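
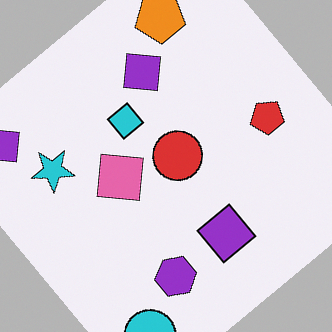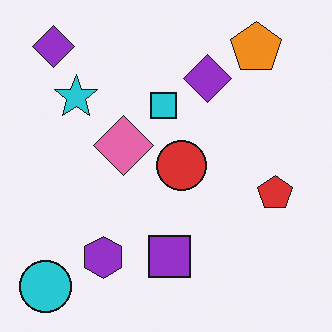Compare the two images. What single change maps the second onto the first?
The transformation is: rotated counter-clockwise by a large amount — several tens of degrees.

Every shape is tilted by the same angle and the image corners show triangular fill wedges — a whole-image rotation by a non-right angle.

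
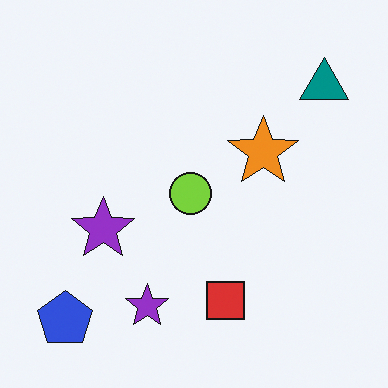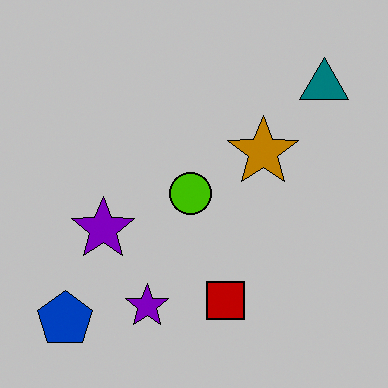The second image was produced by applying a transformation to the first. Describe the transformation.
It was aggressively posterized.

Each flat color has snapped to a coarser quantized level — most visibly, the near-white background has dropped to a flat grey.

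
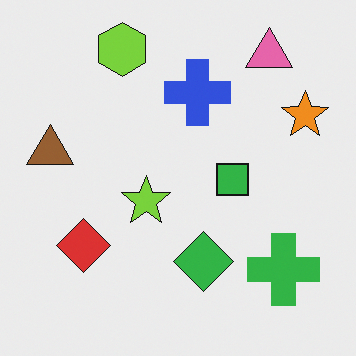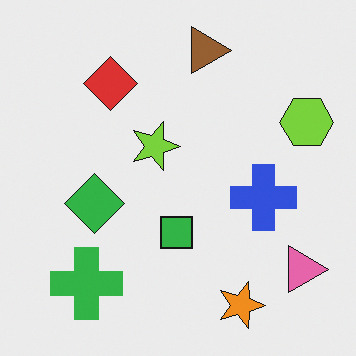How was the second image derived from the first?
It was rotated 90° clockwise.

The pink triangle sits in the top-right of the first image and the bottom-right of the second — consistent with a whole-image 90° clockwise rotation.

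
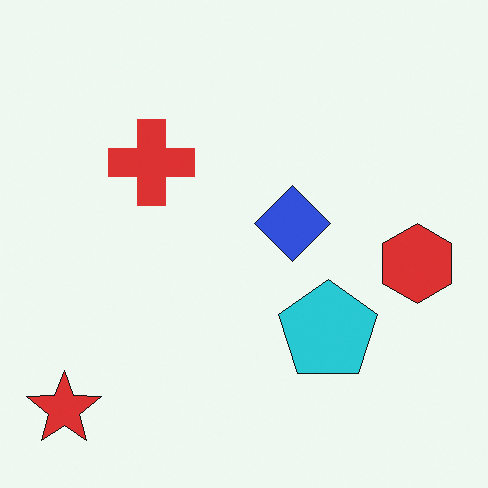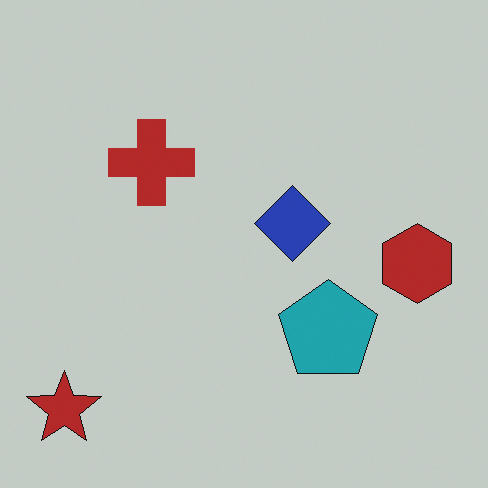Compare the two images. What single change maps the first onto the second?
The transformation is: darkened a little.

Every pixel — background and shapes alike — is uniformly darkened.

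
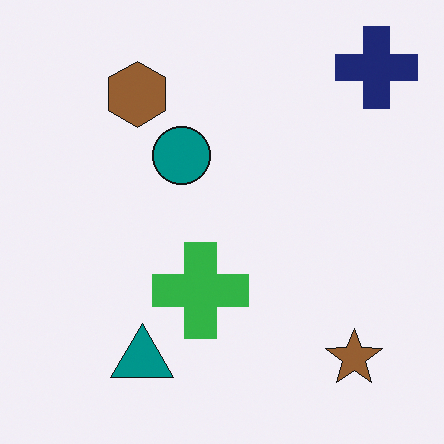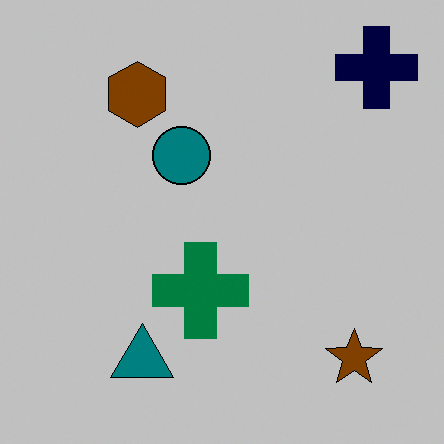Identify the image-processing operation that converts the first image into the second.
The second image is the first aggressively posterized.

Each flat color has snapped to a coarser quantized level — most visibly, the near-white background has dropped to a flat grey.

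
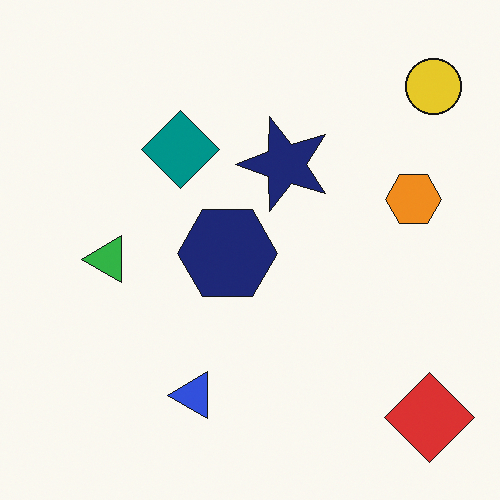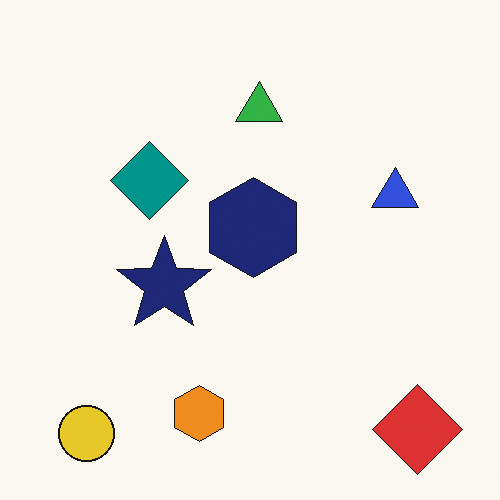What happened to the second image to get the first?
The image was transposed (reflected across the top-left ↔ bottom-right diagonal).

Shapes have swapped their row and column positions — what was in the top-right is now in the bottom-left — a diagonal reflection.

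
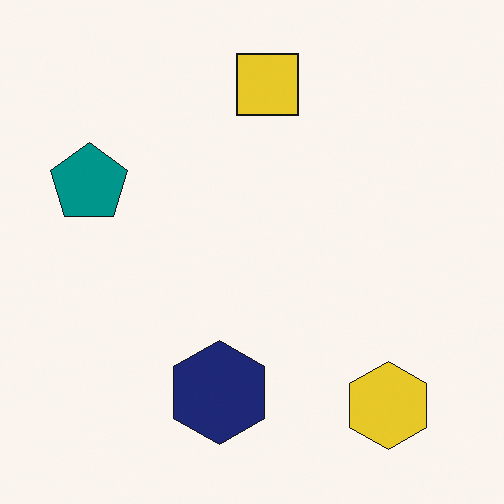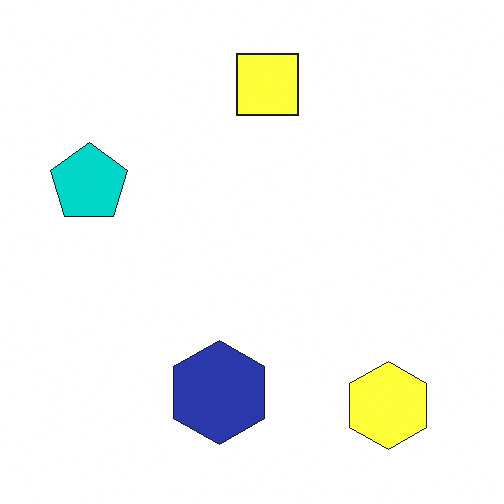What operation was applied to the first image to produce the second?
It was brightened a lot.

Every pixel — background and shapes alike — is uniformly brightened.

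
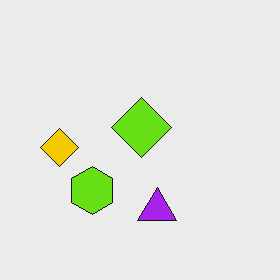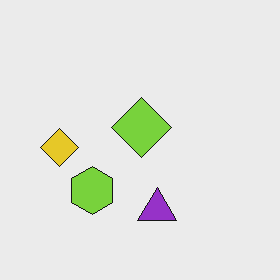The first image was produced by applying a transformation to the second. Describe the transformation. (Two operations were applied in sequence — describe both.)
The first image is the second slightly oversaturated, then given moderate JPEG compression.

All colors are more vivid — a global saturation change. Blocky 8×8 compression artifacts appear around shape edges and the flat background shows ringing — characteristic JPEG degradation.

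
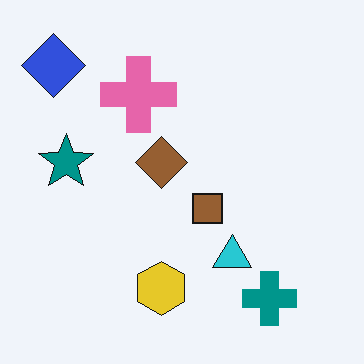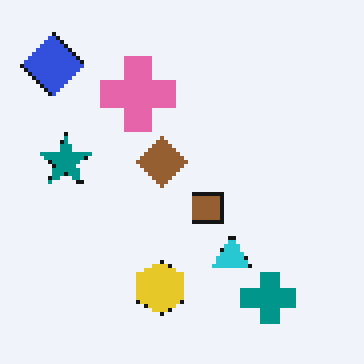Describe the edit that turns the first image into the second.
The transformation is: lightly pixelated (a mild mosaic effect).

Shapes are reduced to large square blocks; fine edges and outlines are lost — a downscale-then-upscale (mosaic) effect.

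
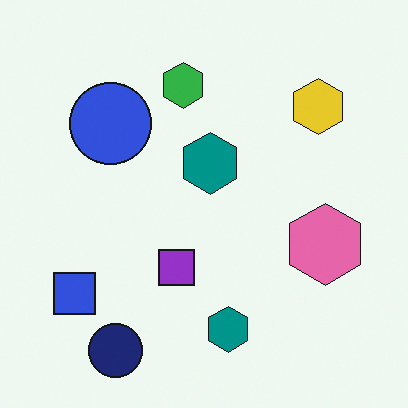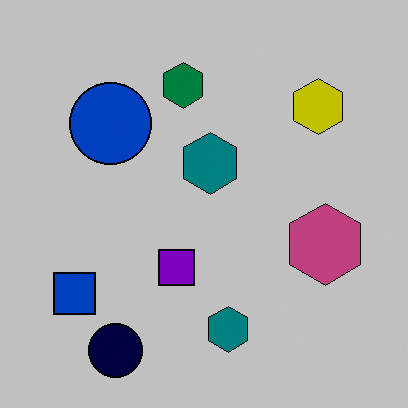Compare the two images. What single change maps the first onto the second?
The transformation is: heavily posterized to just a handful of flat colors.

Each flat color has snapped to a coarser quantized level — most visibly, the near-white background has dropped to a flat grey.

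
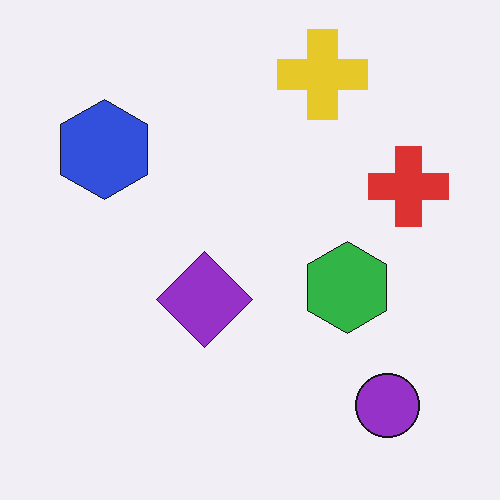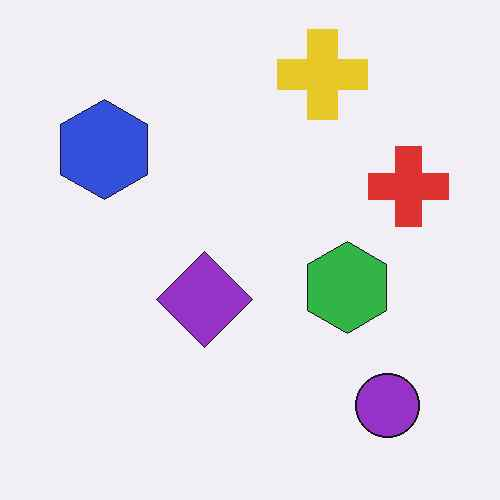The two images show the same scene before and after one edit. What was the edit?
This is the original image given moderate JPEG compression.

Blocky 8×8 compression artifacts appear around shape edges and the flat background shows ringing — characteristic JPEG degradation.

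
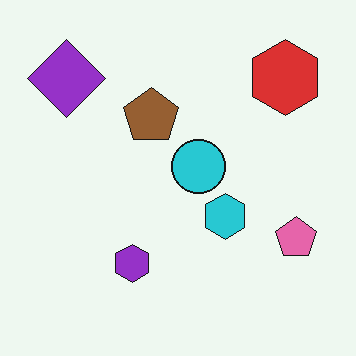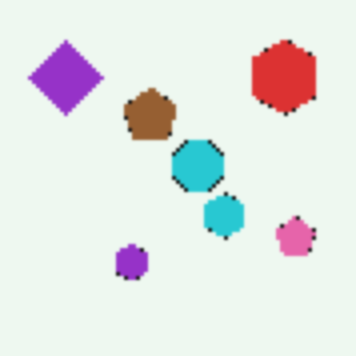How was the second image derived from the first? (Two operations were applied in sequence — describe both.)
The second image is the first lightly pixelated (a mild mosaic effect), then given a subtle gaussian blur.

Shapes are reduced to large square blocks; fine edges and outlines are lost — a downscale-then-upscale (mosaic) effect. Shape edges and outlines are uniformly softened across the whole image.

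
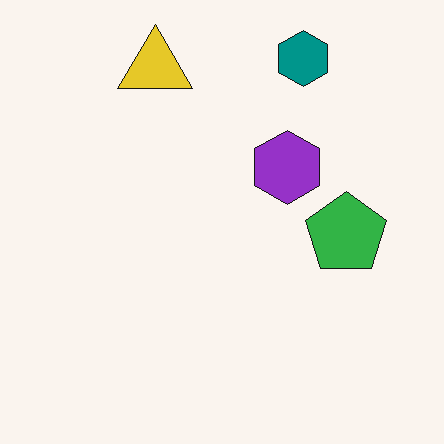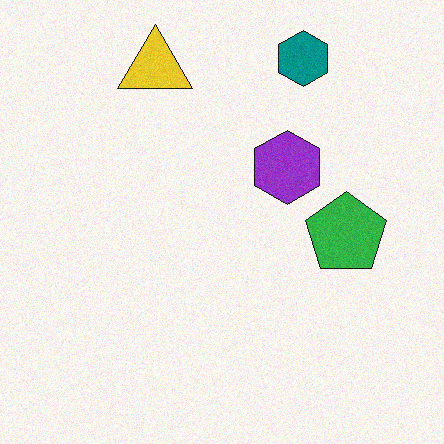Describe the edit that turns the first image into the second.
This is the original image degraded with a light layer of grain.

Random speckle covers the whole image, including the flat background.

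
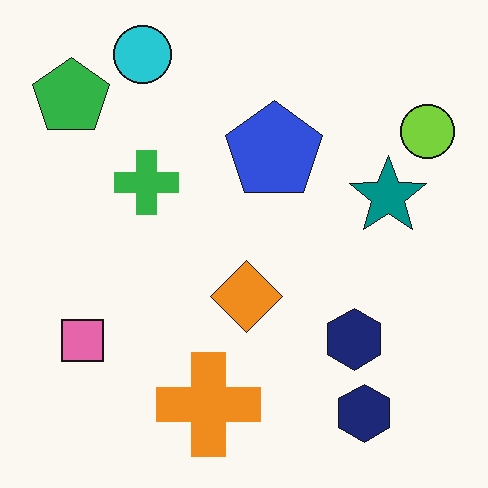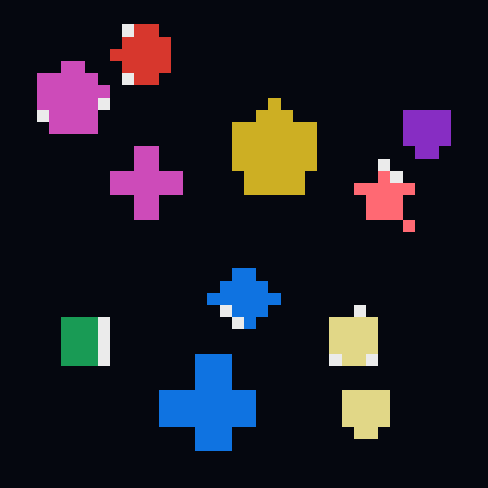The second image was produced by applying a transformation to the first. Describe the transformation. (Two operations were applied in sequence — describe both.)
The second image is the first color-inverted (negative), then coarsely pixelated.

The light background has become dark and every shape's color is its complement — a photographic negative. Shapes are reduced to large square blocks; fine edges and outlines are lost — a downscale-then-upscale (mosaic) effect.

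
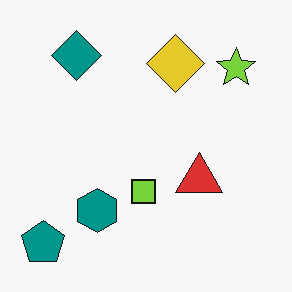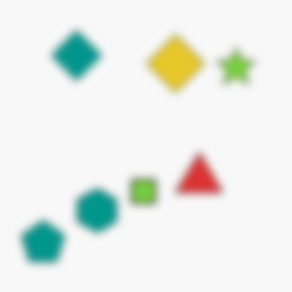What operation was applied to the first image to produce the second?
Noticeably gaussian-blurred.

Shape edges and outlines are uniformly softened across the whole image.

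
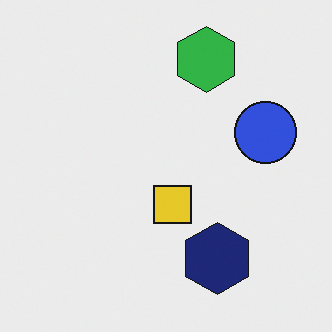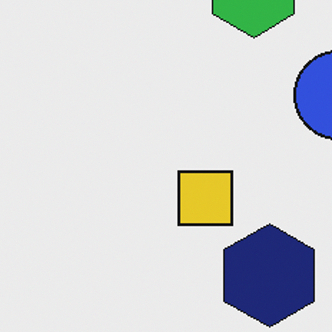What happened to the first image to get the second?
The second image is the first cropped slightly and scaled back up.

The visible shapes are larger and the field of view is narrower; shapes near the original edges may be partly or wholly outside the frame — a crop-and-rescale.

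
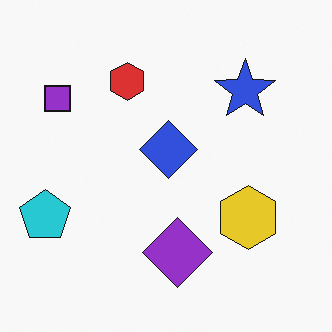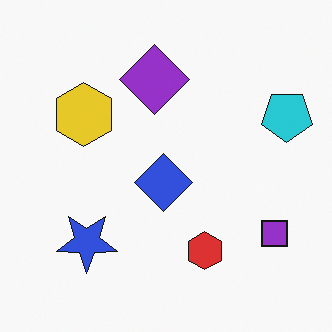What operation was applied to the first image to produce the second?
This is the original image rotated 180°.

The cyan pentagon sits in the left of the first image and the right of the second — consistent with a whole-image 180° rotation.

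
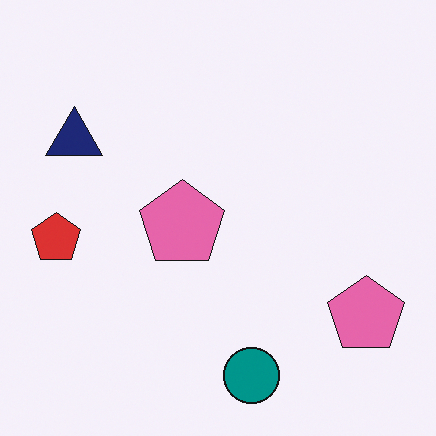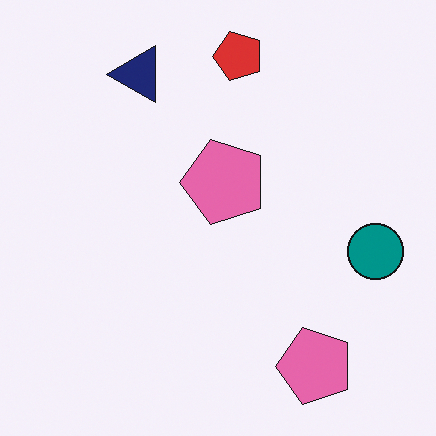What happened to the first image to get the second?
The transformation is: transposed (reflected across the top-left ↔ bottom-right diagonal).

Shapes have swapped their row and column positions — what was in the top-right is now in the bottom-left — a diagonal reflection.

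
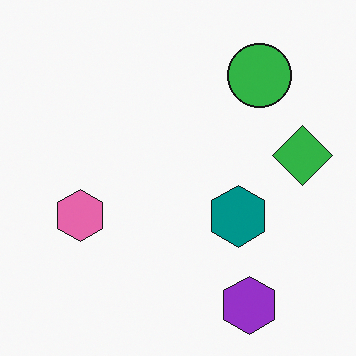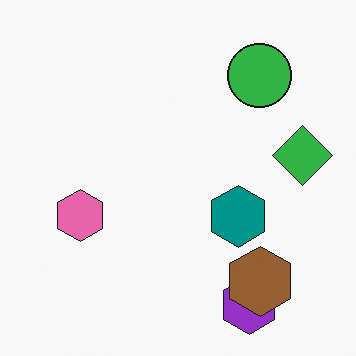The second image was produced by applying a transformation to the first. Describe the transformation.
This is the original image overlaid with an additional brown hexagon.

A brown hexagon appears in the second image that is absent from the first.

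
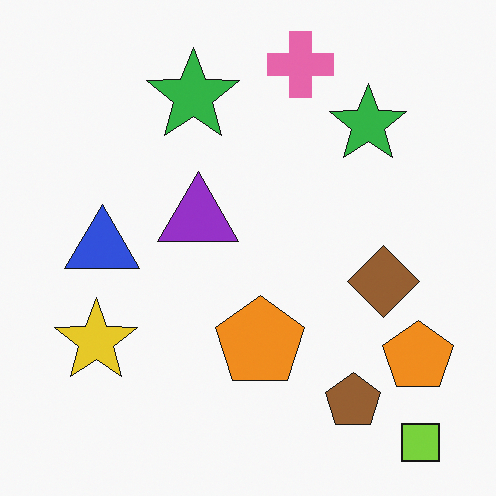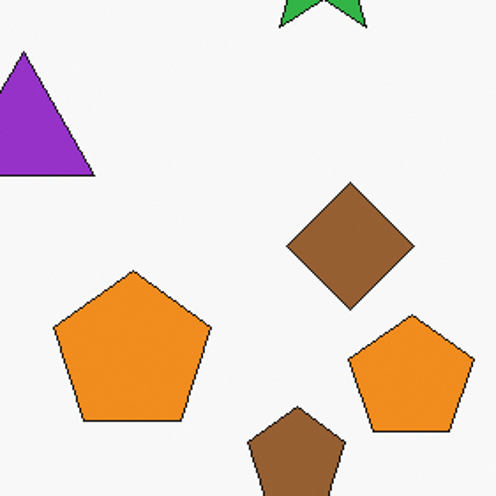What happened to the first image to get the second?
Cropped to a noticeably smaller region and rescaled.

The visible shapes are larger and the field of view is narrower; shapes near the original edges may be partly or wholly outside the frame — a crop-and-rescale.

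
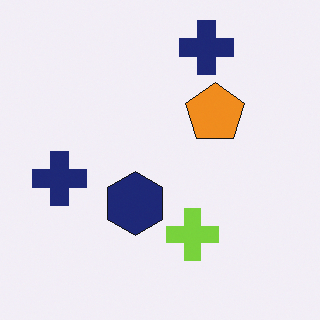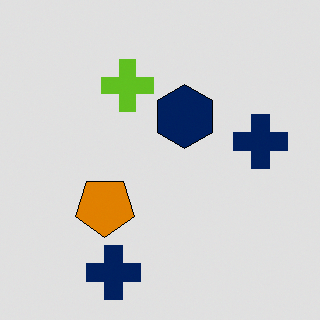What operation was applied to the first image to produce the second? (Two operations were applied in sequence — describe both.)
The second image is the first rotated 180°, then posterized to a reduced palette.

The lime cross sits in the bottom of the first image and the top of the second — consistent with a whole-image 180° rotation. Each flat color has snapped to a coarser quantized level — most visibly, the near-white background has dropped to a flat grey.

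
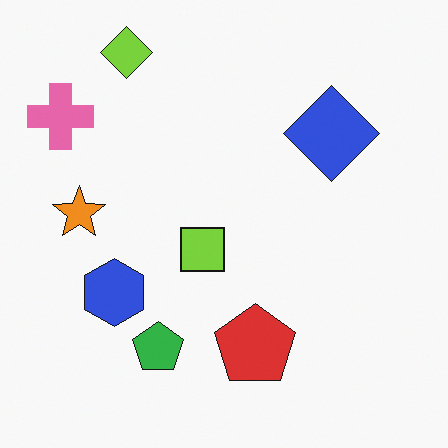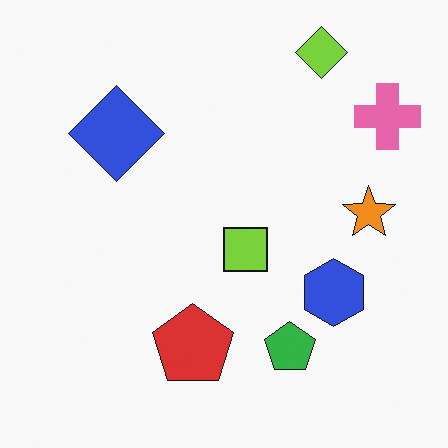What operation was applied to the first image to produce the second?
This is the original image flipped horizontally (left ↔ right).

The pink cross is in the top-left of the first image and the top-right of the second — shapes on opposite sides of the vertical midline have swapped in a mirror flip.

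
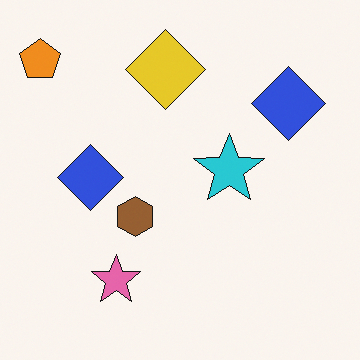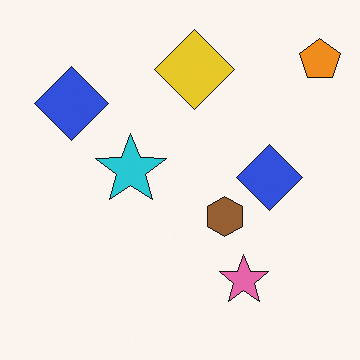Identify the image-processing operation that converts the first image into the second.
The second image is the first flipped horizontally (left ↔ right).

The orange pentagon is in the top-left of the first image and the top-right of the second — shapes on opposite sides of the vertical midline have swapped in a mirror flip.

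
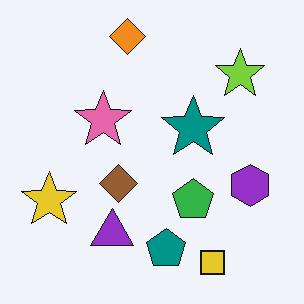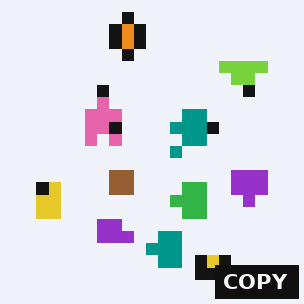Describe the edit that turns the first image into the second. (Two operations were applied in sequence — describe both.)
It was heavily pixelated into large blocks, then watermarked with the text "COPY" in the lower-right corner.

Shapes are reduced to large square blocks; fine edges and outlines are lost — a downscale-then-upscale (mosaic) effect. A dark label reading "COPY" appears in the lower-right corner.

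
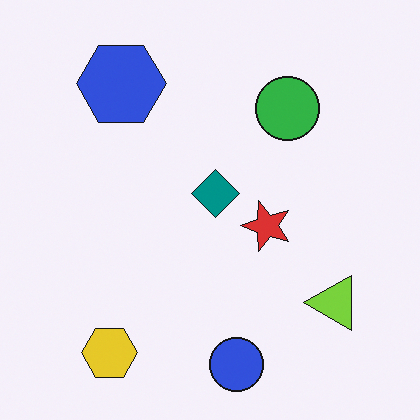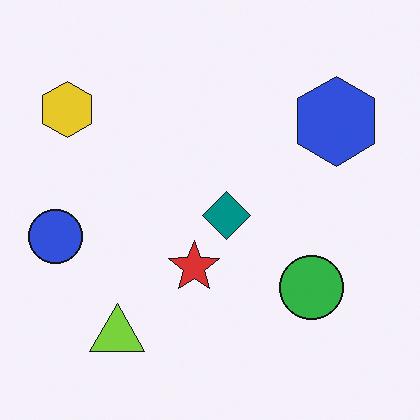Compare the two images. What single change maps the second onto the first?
The first image is the second rotated 90° counter-clockwise.

The yellow hexagon sits in the top-left of the second image and the bottom-left of the first — consistent with a whole-image 90° counter-clockwise rotation.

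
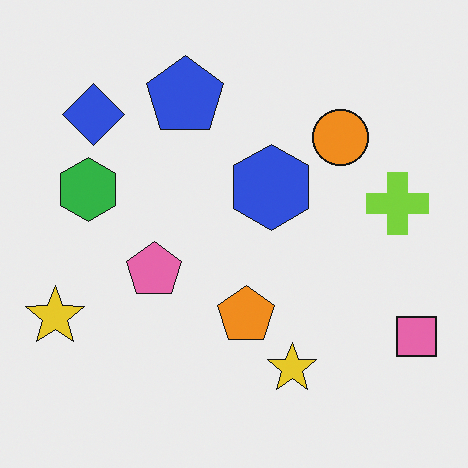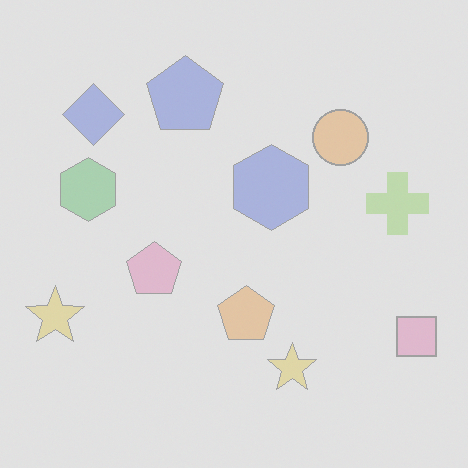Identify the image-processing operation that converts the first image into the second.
The transformation is: washed out (contrast reduced).

Tones are pushed toward mid-grey across the whole image — a global contrast change.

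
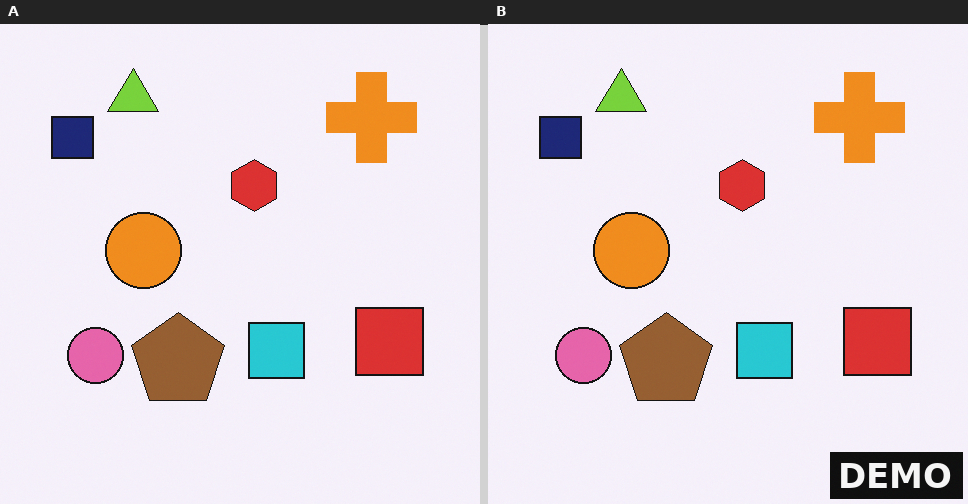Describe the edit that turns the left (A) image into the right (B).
The image was watermarked with the text "DEMO" in the lower-right corner.

A dark label reading "DEMO" appears in the lower-right corner.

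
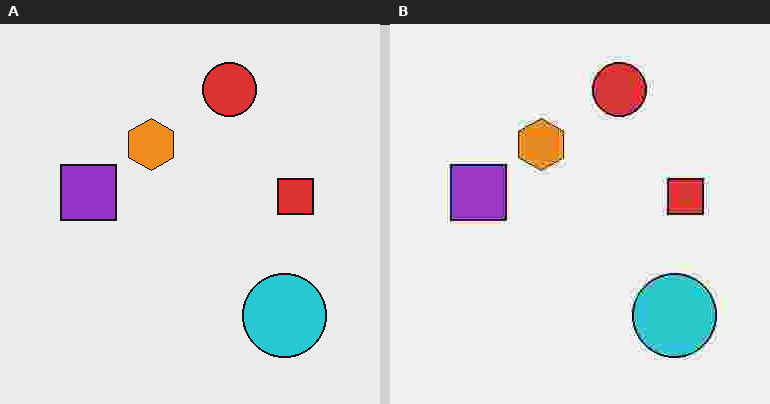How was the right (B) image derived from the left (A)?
The right (B) image is the left (A) heavily JPEG-compressed with obvious blocking artifacts.

Blocky 8×8 compression artifacts appear around shape edges and the flat background shows ringing — characteristic JPEG degradation.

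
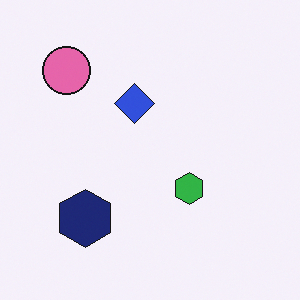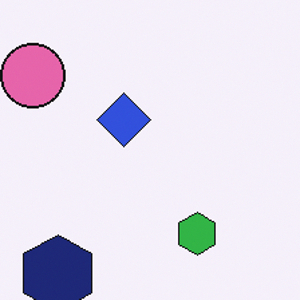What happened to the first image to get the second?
This is the original image cropped to a modestly smaller region and rescaled.

The visible shapes are larger and the field of view is narrower; shapes near the original edges may be partly or wholly outside the frame — a crop-and-rescale.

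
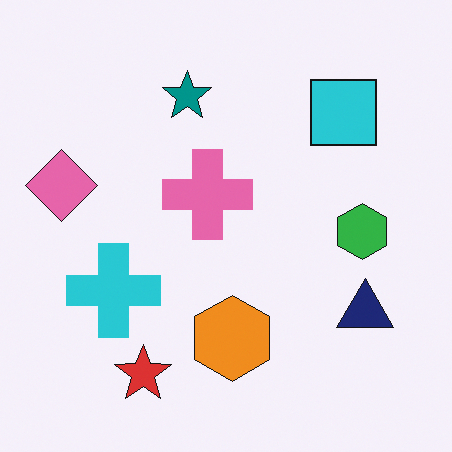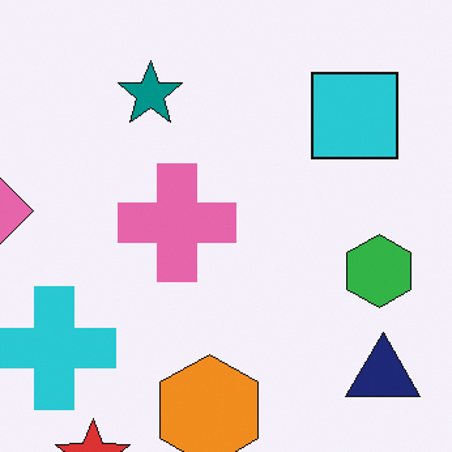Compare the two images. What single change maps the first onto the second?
The image was cropped to a modestly smaller region and rescaled.

The visible shapes are larger and the field of view is narrower; shapes near the original edges may be partly or wholly outside the frame — a crop-and-rescale.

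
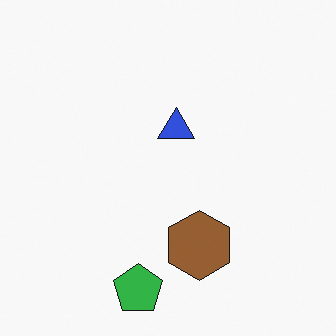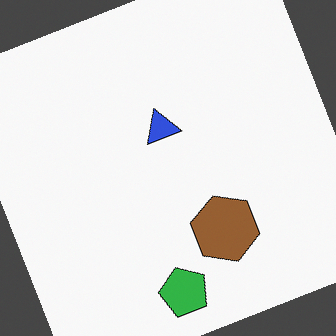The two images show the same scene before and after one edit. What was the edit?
It was rotated counter-clockwise by a moderate amount.

Every shape is tilted by the same angle and the image corners show triangular fill wedges — a whole-image rotation by a non-right angle.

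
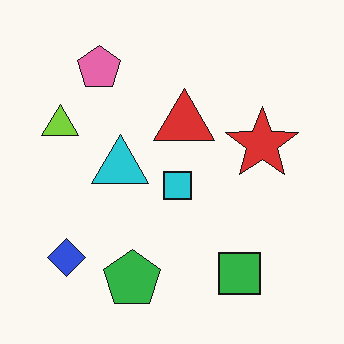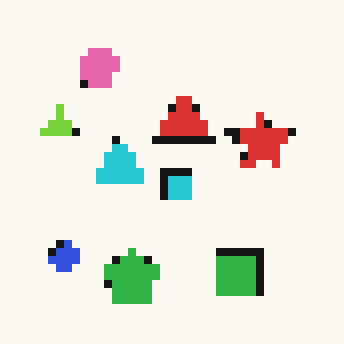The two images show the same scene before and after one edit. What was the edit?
This is the original image moderately pixelated.

Shapes are reduced to large square blocks; fine edges and outlines are lost — a downscale-then-upscale (mosaic) effect.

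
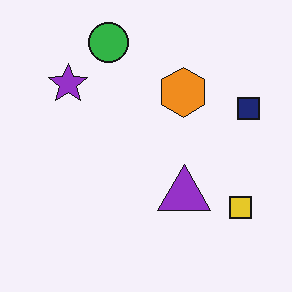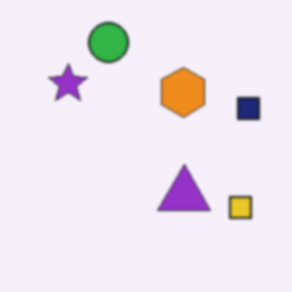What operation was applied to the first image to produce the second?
It was lightly blurred.

Shape edges and outlines are uniformly softened across the whole image.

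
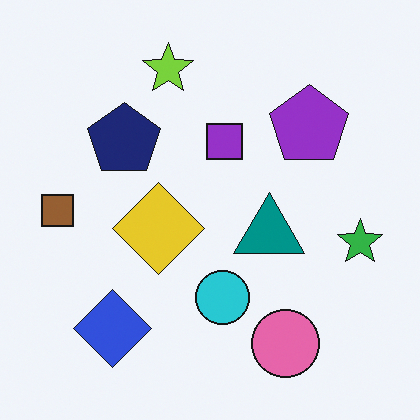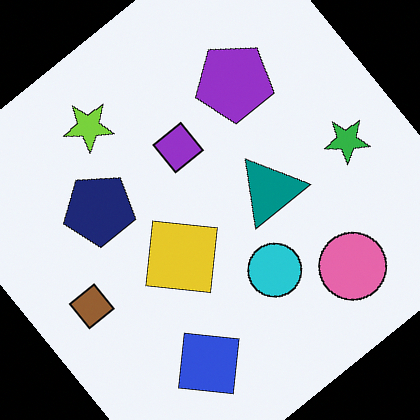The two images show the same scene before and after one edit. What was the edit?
The second image is the first rotated counter-clockwise by a large amount — several tens of degrees.

Every shape is tilted by the same angle and the image corners show triangular fill wedges — a whole-image rotation by a non-right angle.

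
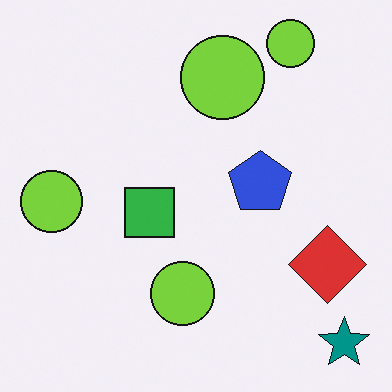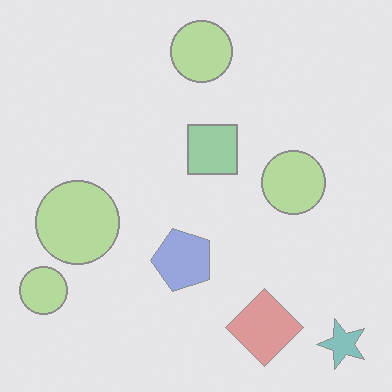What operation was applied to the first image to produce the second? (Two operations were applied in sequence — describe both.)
The transformation is: transposed (reflected across the top-left ↔ bottom-right diagonal), then washed out (contrast reduced).

Shapes have swapped their row and column positions — what was in the top-right is now in the bottom-left — a diagonal reflection. Tones are pushed toward mid-grey across the whole image — a global contrast change.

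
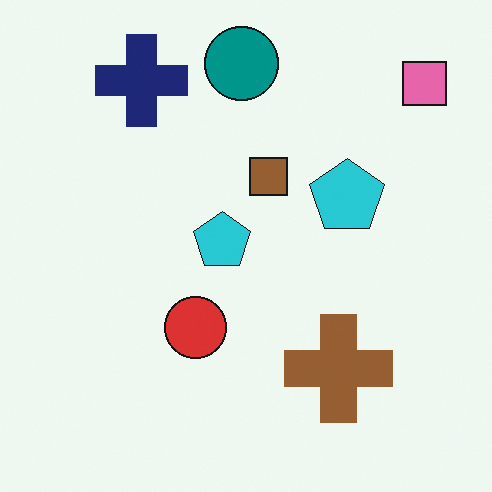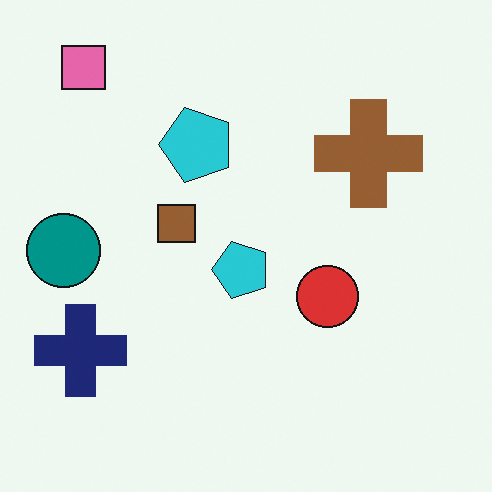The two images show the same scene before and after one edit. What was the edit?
The image was rotated 90° counter-clockwise.

The pink square sits in the top-right of the first image and the top-left of the second — consistent with a whole-image 90° counter-clockwise rotation.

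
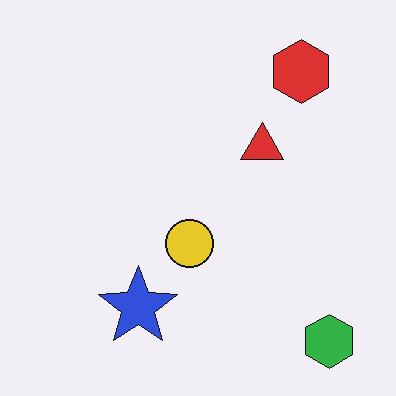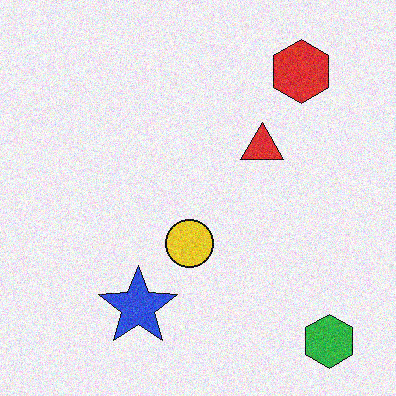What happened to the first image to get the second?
Degraded with visible gaussian noise.

Random speckle covers the whole image, including the flat background.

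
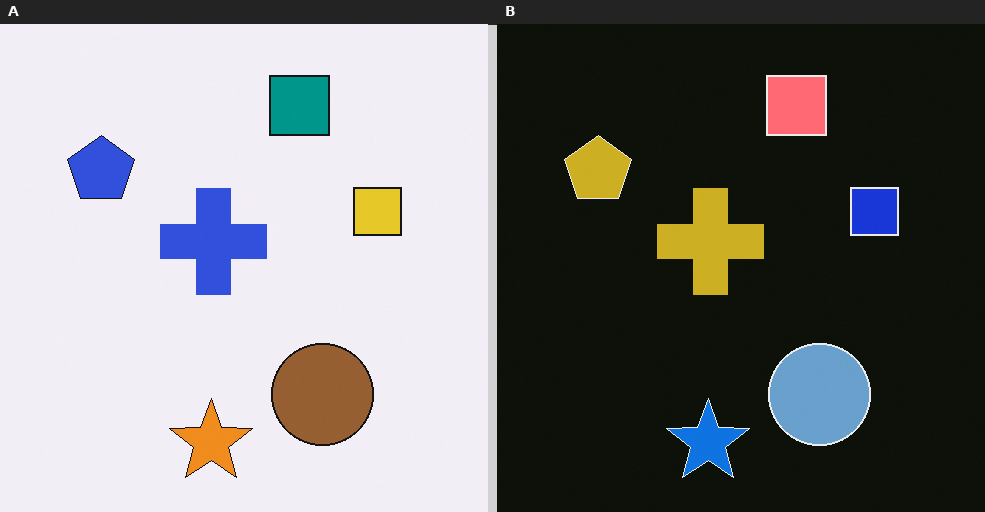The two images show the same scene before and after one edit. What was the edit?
The transformation is: color-inverted (negative).

The light background has become dark and every shape's color is its complement — a photographic negative.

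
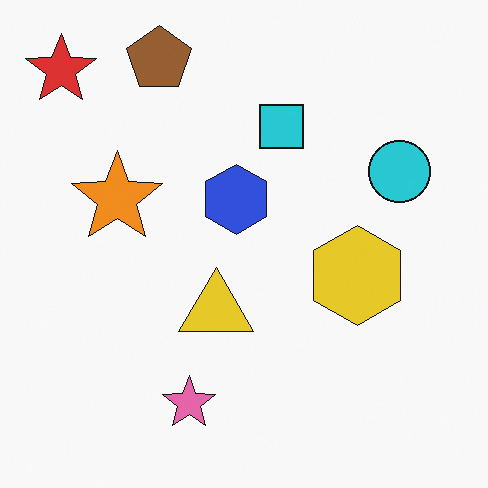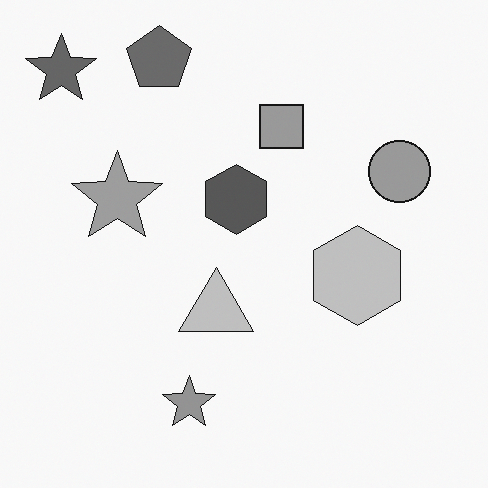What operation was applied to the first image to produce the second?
The transformation is: converted to grayscale.

All color is removed — every shape is now a shade of grey.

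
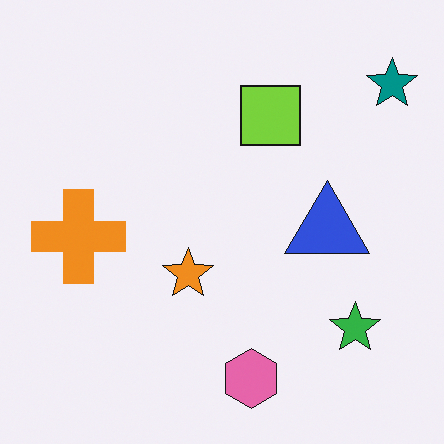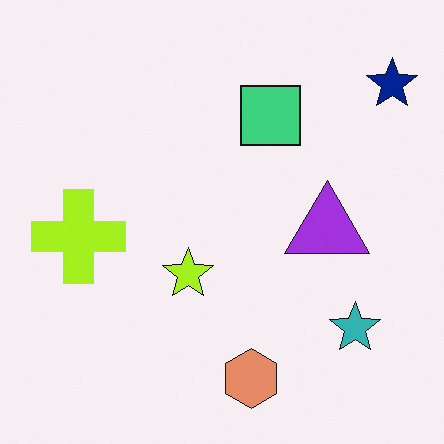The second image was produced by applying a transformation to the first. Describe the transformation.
This is the original image hue-shifted by a small amount.

Every shape's color has rotated by the same amount around the hue wheel — a uniform hue shift.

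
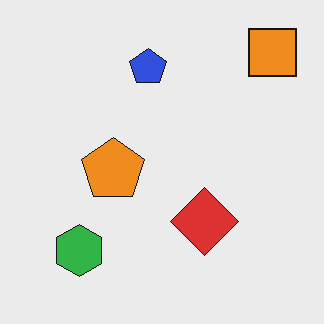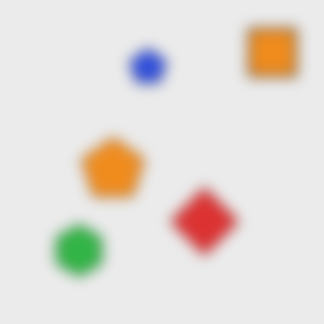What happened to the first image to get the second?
The image was strongly gaussian-blurred.

Shape edges and outlines are uniformly softened across the whole image.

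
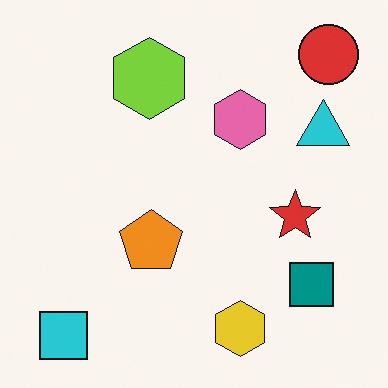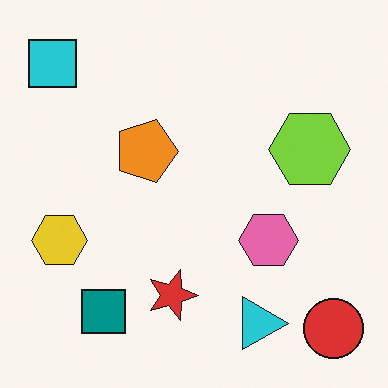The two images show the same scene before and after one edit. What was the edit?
Rotated 90° clockwise.

The red circle sits in the top-right of the first image and the bottom-right of the second — consistent with a whole-image 90° clockwise rotation.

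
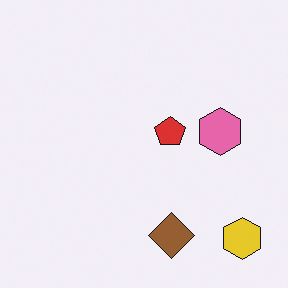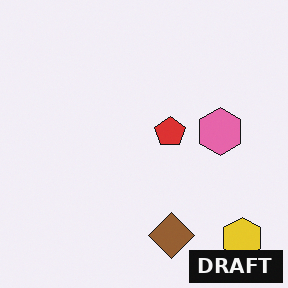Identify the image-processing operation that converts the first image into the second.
The image was watermarked with the text "DRAFT" in the lower-right corner.

A dark label reading "DRAFT" appears in the lower-right corner.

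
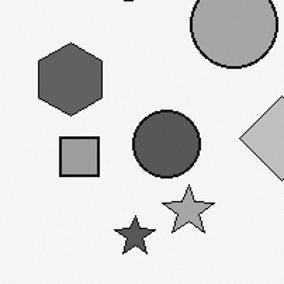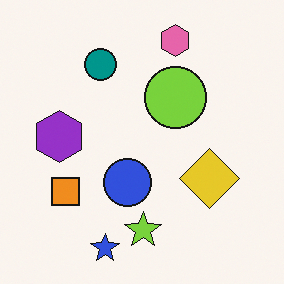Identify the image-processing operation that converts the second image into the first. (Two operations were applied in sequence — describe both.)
The transformation is: cropped to a modestly smaller region and rescaled, then converted to grayscale.

The visible shapes are larger and the field of view is narrower; shapes near the original edges may be partly or wholly outside the frame — a crop-and-rescale. All color is removed — every shape is now a shade of grey.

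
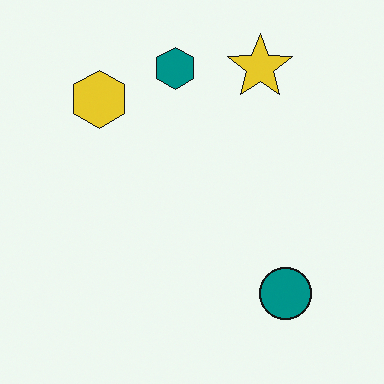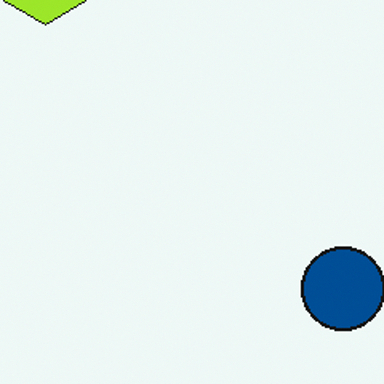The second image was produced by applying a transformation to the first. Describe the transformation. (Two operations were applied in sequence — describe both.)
The image was hue-shifted slightly, then cropped slightly and scaled back up.

Every shape's color has rotated by the same amount around the hue wheel — a uniform hue shift. The visible shapes are larger and the field of view is narrower; shapes near the original edges may be partly or wholly outside the frame — a crop-and-rescale.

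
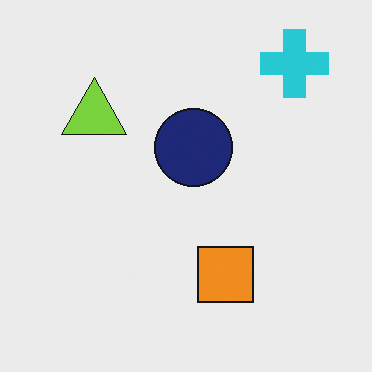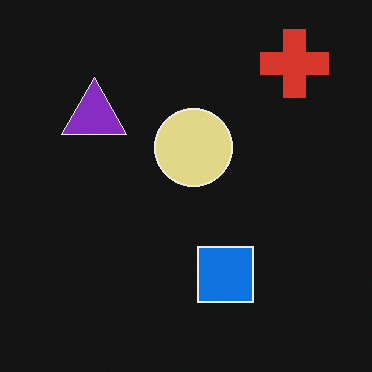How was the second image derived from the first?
The second image is the first color-inverted (negative).

The light background has become dark and every shape's color is its complement — a photographic negative.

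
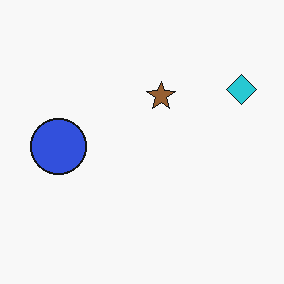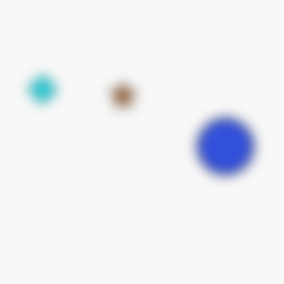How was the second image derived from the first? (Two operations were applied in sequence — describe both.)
This is the original image flipped horizontally (left ↔ right), then strongly gaussian-blurred.

The cyan diamond is in the top-right of the first image and the top-left of the second — shapes on opposite sides of the vertical midline have swapped in a mirror flip. Shape edges and outlines are uniformly softened across the whole image.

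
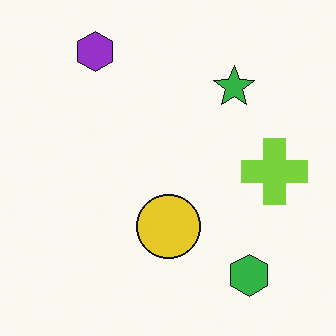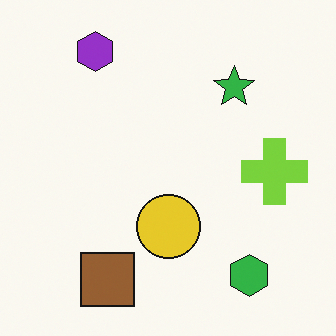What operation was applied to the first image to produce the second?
The second image is the first overlaid with an additional brown square.

A brown square appears in the second image that is absent from the first.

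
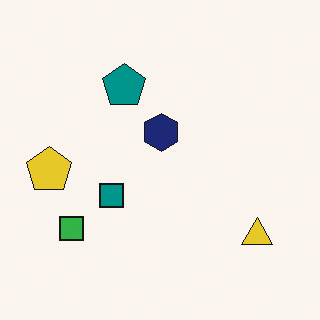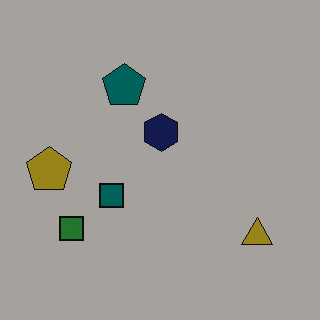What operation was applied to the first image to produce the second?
The image was noticeably darkened.

Every pixel — background and shapes alike — is uniformly darkened.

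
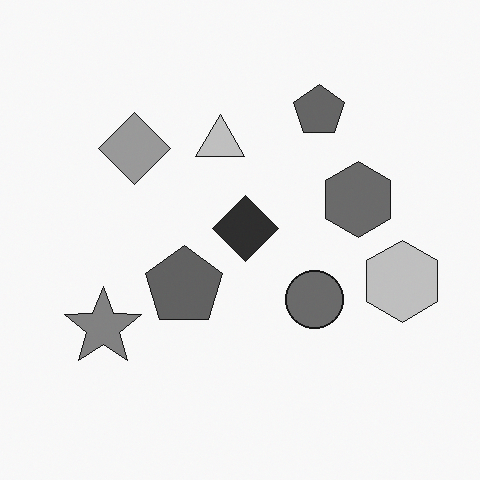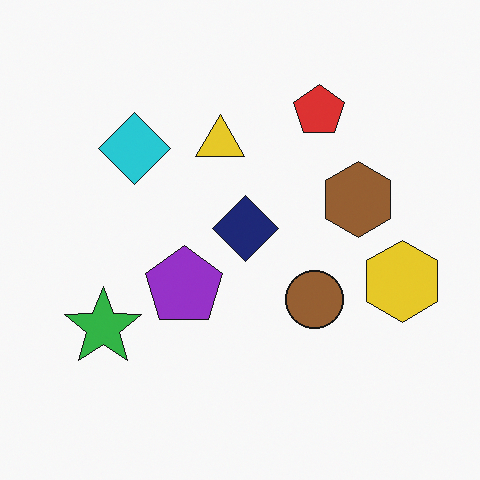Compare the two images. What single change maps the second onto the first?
This is the original image converted to grayscale.

All color is removed — every shape is now a shade of grey.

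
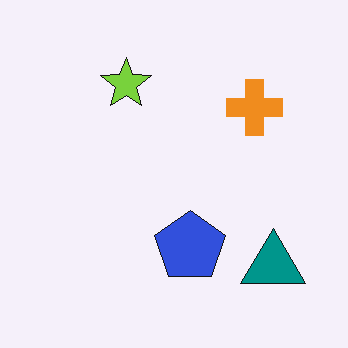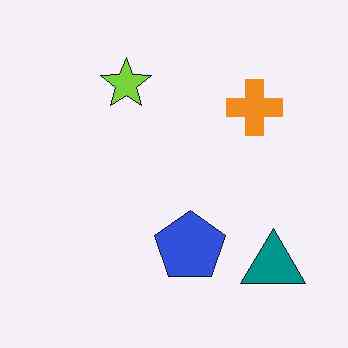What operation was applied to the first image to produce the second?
The transformation is: JPEG-compressed with visible artifacts.

Blocky 8×8 compression artifacts appear around shape edges and the flat background shows ringing — characteristic JPEG degradation.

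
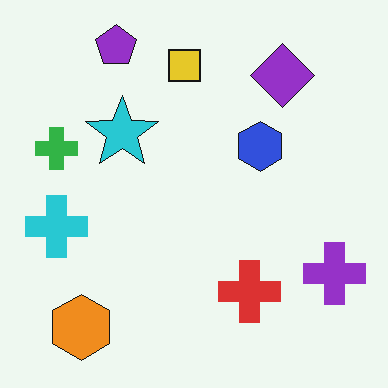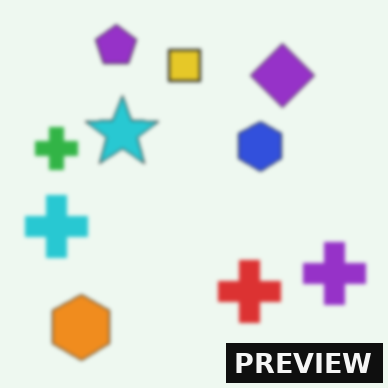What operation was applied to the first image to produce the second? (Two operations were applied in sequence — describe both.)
Given a subtle gaussian blur, then watermarked with the text "PREVIEW" in the lower-right corner.

Shape edges and outlines are uniformly softened across the whole image. A dark label reading "PREVIEW" appears in the lower-right corner.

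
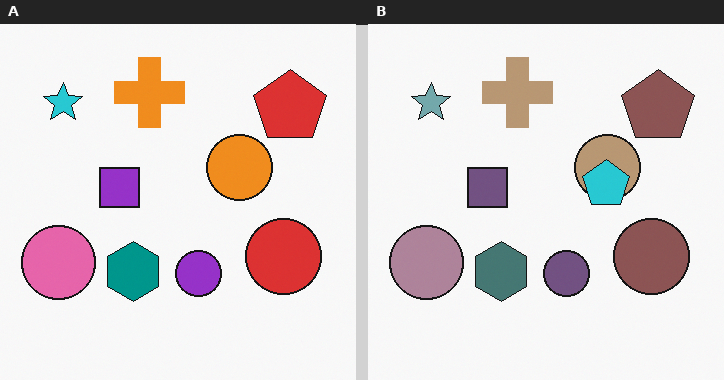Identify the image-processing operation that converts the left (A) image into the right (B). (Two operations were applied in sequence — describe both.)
It was made much more muted (saturation change), then overlaid with an additional cyan pentagon.

All colors are more muted and greyish — a global saturation change. A cyan pentagon appears in the right (B) image that is absent from the left (A).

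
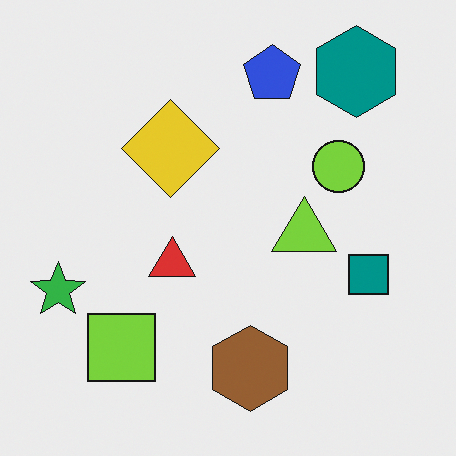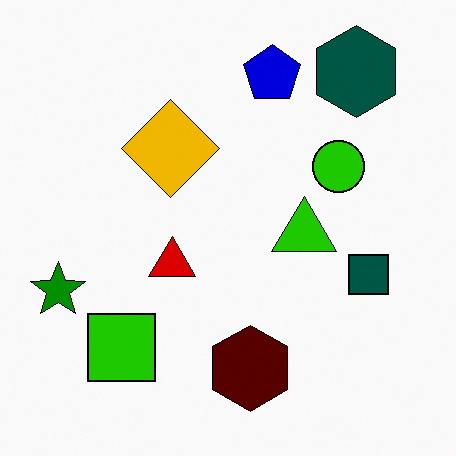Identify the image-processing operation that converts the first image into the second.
The image was boosted in contrast.

Tones are pushed away from mid-grey across the whole image — a global contrast change.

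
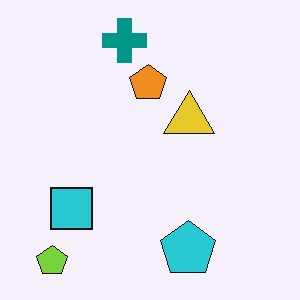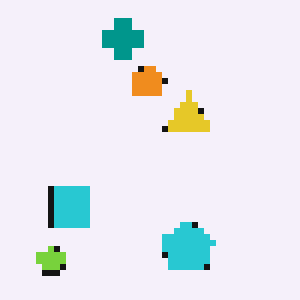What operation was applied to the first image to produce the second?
It was pixelated into visible square blocks.

Shapes are reduced to large square blocks; fine edges and outlines are lost — a downscale-then-upscale (mosaic) effect.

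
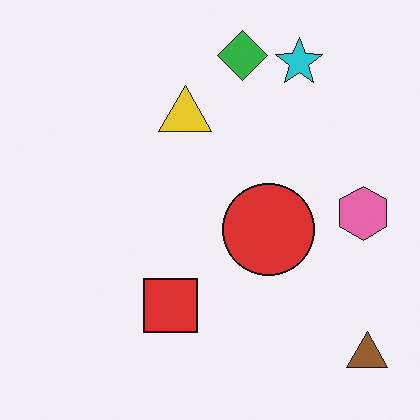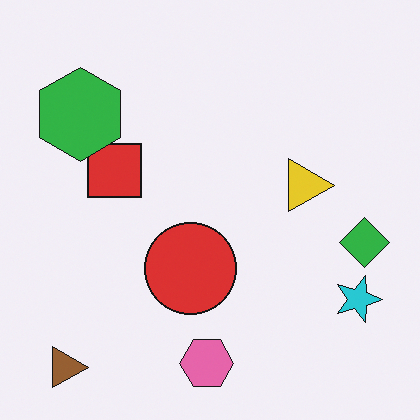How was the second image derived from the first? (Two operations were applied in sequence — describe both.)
Rotated 90° clockwise, then overlaid with an additional green hexagon.

The brown triangle sits in the bottom-right of the first image and the bottom-left of the second — consistent with a whole-image 90° clockwise rotation. A green hexagon appears in the second image that is absent from the first.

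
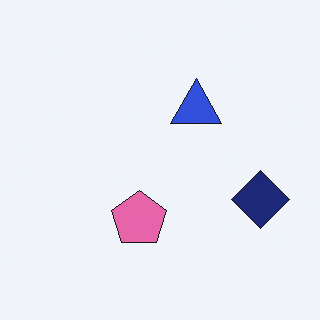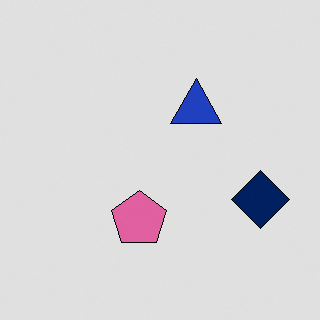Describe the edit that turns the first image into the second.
The transformation is: moderately posterized.

Each flat color has snapped to a coarser quantized level — most visibly, the near-white background has dropped to a flat grey.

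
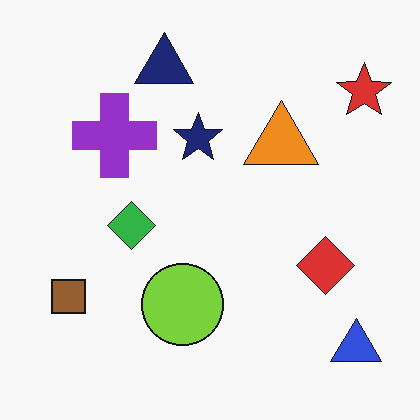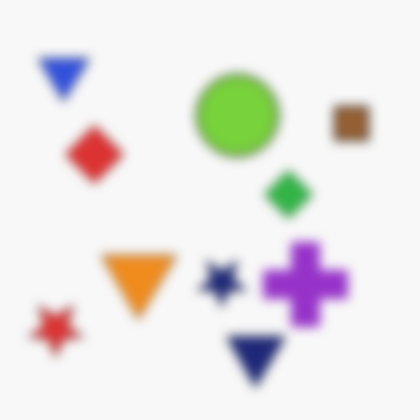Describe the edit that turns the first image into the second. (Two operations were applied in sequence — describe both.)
This is the original image heavily blurred, then rotated 180°.

Shape edges and outlines are uniformly softened across the whole image. The blue triangle sits in the bottom-right of the first image and the top-left of the second — consistent with a whole-image 180° rotation.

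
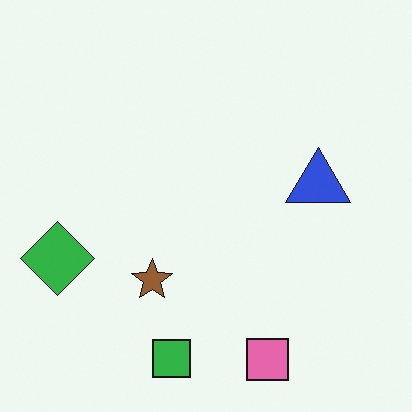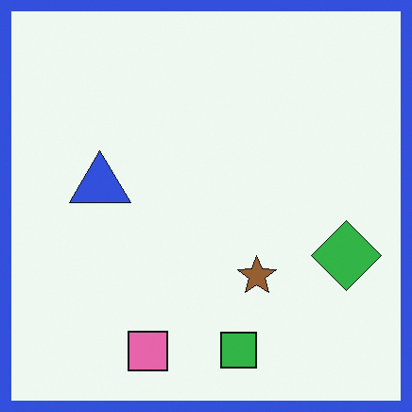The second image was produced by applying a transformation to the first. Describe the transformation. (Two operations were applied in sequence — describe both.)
It was flipped horizontally (left ↔ right), then framed with a blue border.

The green diamond is in the left of the first image and the right of the second — shapes on opposite sides of the vertical midline have swapped in a mirror flip. A solid blue frame runs around the edge of the second image, with the content slightly shrunk inside it.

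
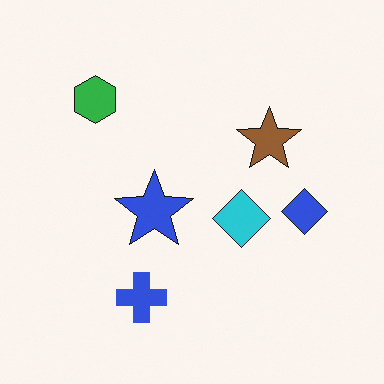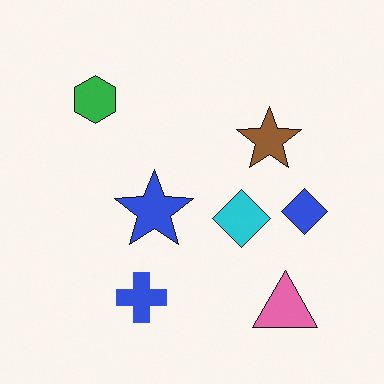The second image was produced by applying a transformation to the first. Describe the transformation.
The transformation is: overlaid with an additional pink triangle.

A pink triangle appears in the second image that is absent from the first.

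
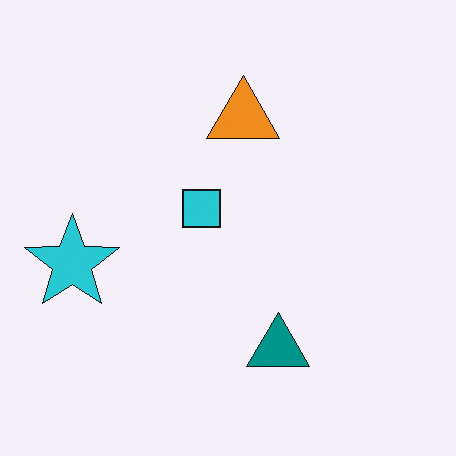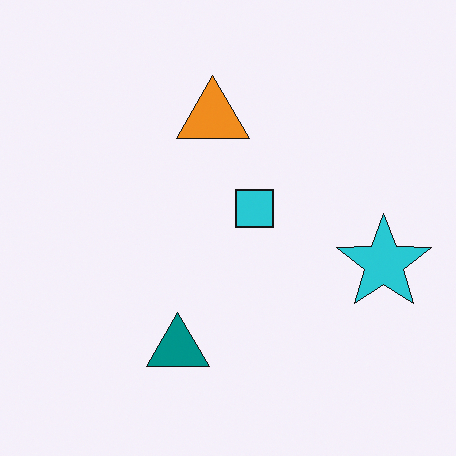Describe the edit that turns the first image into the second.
The image was flipped horizontally (left ↔ right).

The cyan star is in the left of the first image and the right of the second — shapes on opposite sides of the vertical midline have swapped in a mirror flip.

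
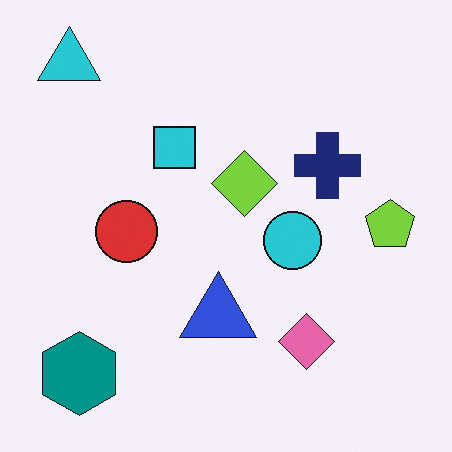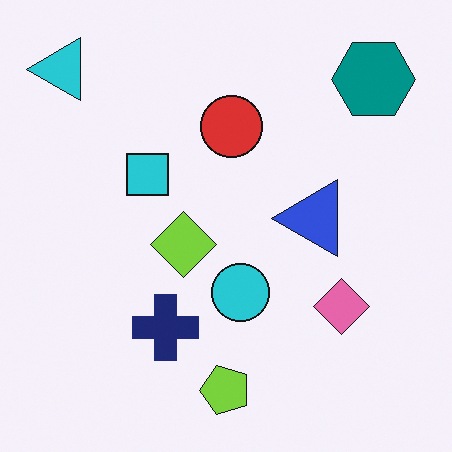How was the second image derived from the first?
The image was transposed (reflected across the top-left ↔ bottom-right diagonal).

Shapes have swapped their row and column positions — what was in the top-right is now in the bottom-left — a diagonal reflection.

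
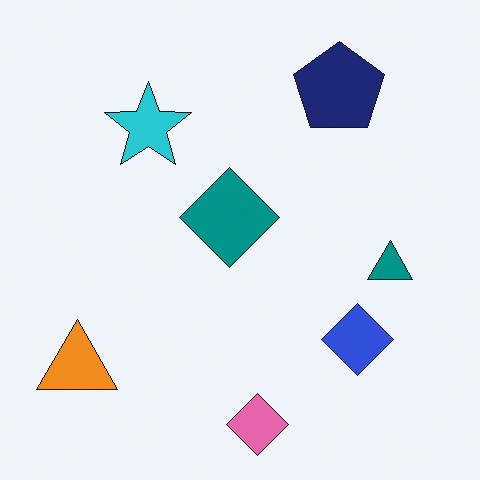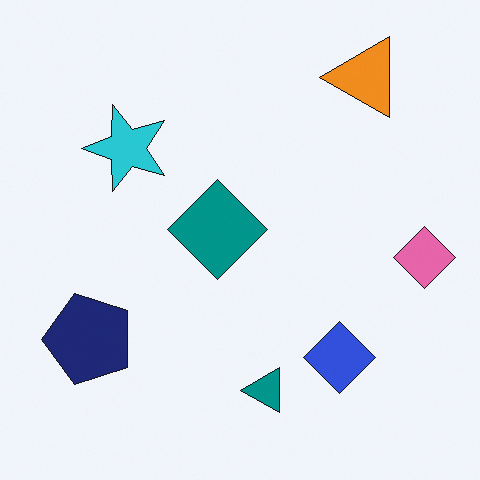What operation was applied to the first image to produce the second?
This is the original image transposed (reflected across the top-left ↔ bottom-right diagonal).

Shapes have swapped their row and column positions — what was in the top-right is now in the bottom-left — a diagonal reflection.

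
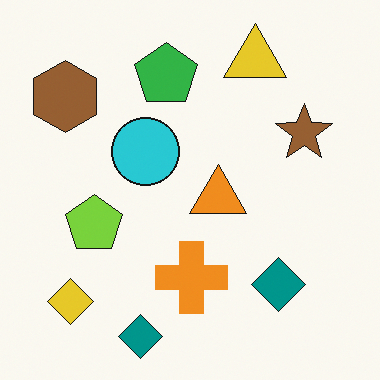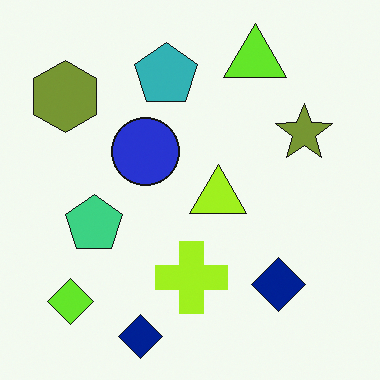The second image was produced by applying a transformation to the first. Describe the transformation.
The transformation is: hue-shifted slightly.

Every shape's color has rotated by the same amount around the hue wheel — a uniform hue shift.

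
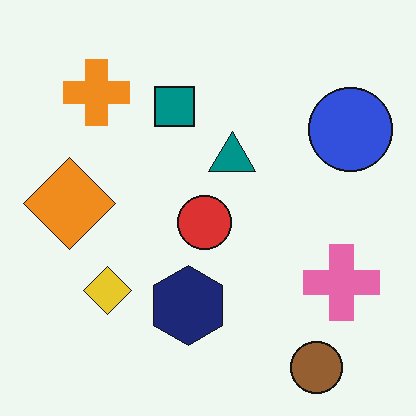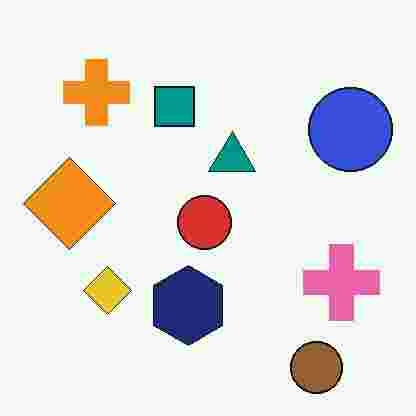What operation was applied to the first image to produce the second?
Heavily JPEG-compressed with obvious blocking artifacts.

Blocky 8×8 compression artifacts appear around shape edges and the flat background shows ringing — characteristic JPEG degradation.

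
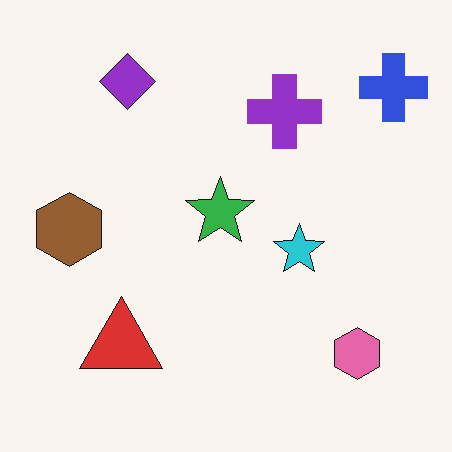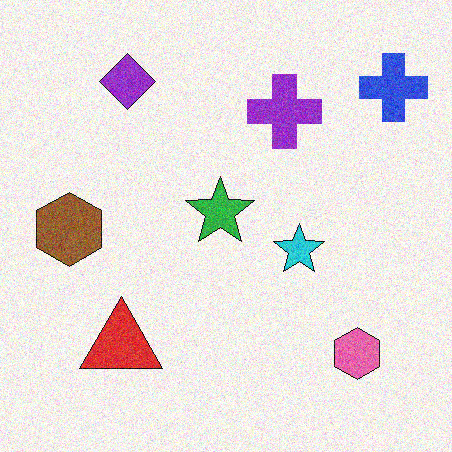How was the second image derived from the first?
The image was degraded with visible gaussian noise.

Random speckle covers the whole image, including the flat background.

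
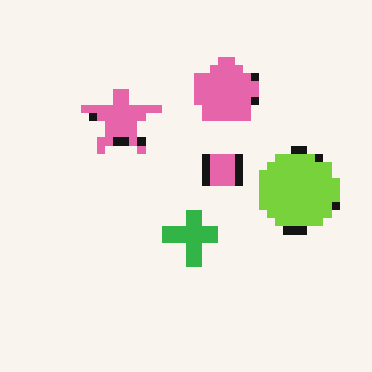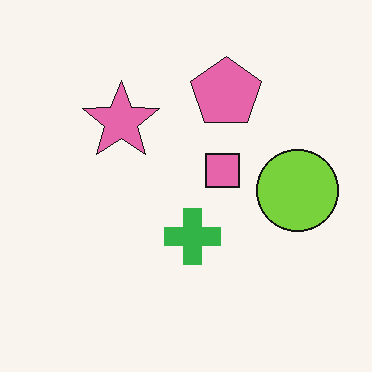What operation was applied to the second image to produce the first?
This is the original image pixelated into visible square blocks.

Shapes are reduced to large square blocks; fine edges and outlines are lost — a downscale-then-upscale (mosaic) effect.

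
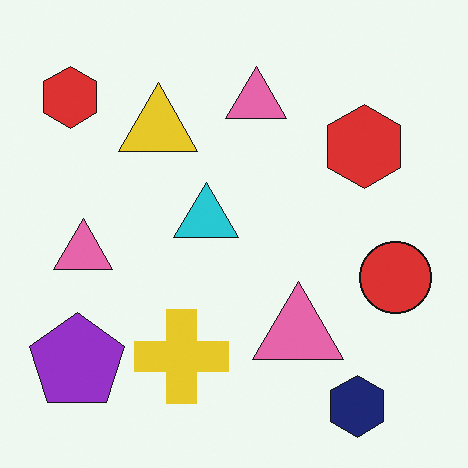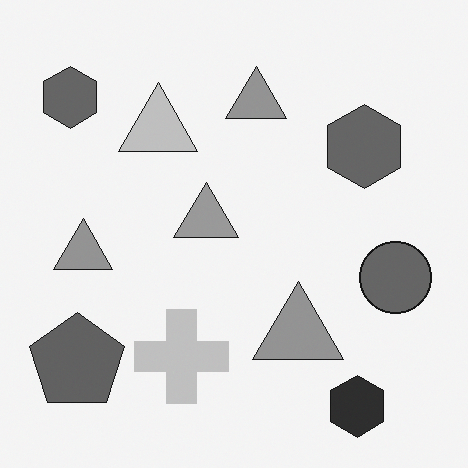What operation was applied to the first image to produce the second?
The transformation is: converted to grayscale.

All color is removed — every shape is now a shade of grey.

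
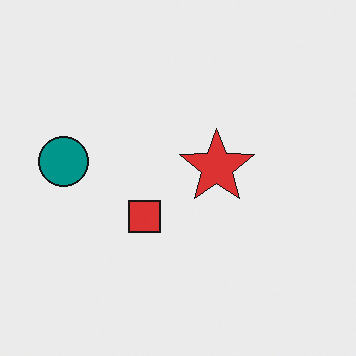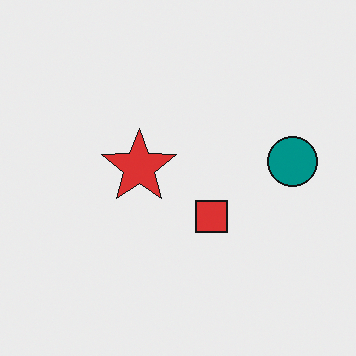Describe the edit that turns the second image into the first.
The first image is the second flipped horizontally (left ↔ right).

The teal circle is in the right of the second image and the left of the first — shapes on opposite sides of the vertical midline have swapped in a mirror flip.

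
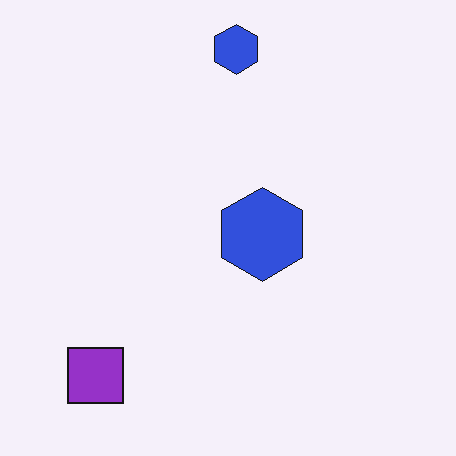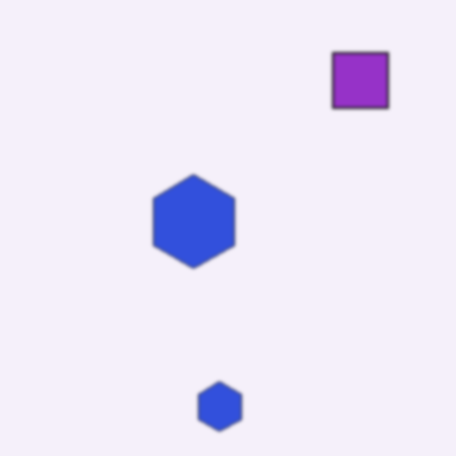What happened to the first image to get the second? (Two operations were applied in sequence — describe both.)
The transformation is: rotated 180°, then slightly softened.

The purple square sits in the bottom-left of the first image and the top-right of the second — consistent with a whole-image 180° rotation. Shape edges and outlines are uniformly softened across the whole image.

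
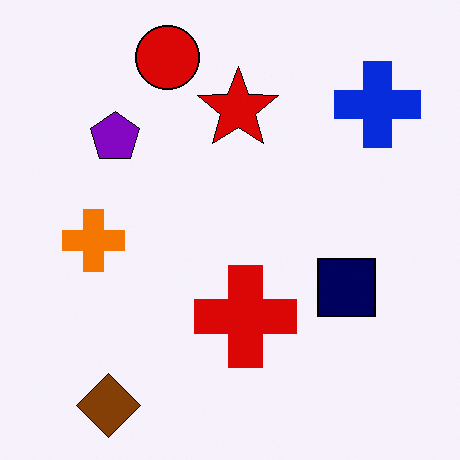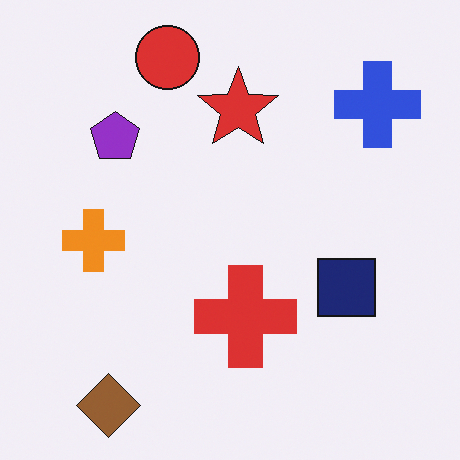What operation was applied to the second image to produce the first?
This is the original image given slightly increased contrast.

Tones are pushed away from mid-grey across the whole image — a global contrast change.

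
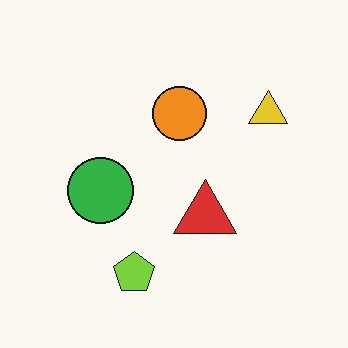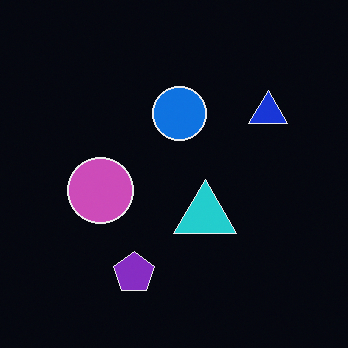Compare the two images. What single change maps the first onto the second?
This is the original image color-inverted (negative).

The light background has become dark and every shape's color is its complement — a photographic negative.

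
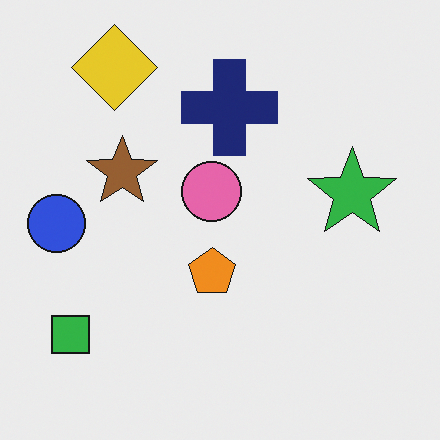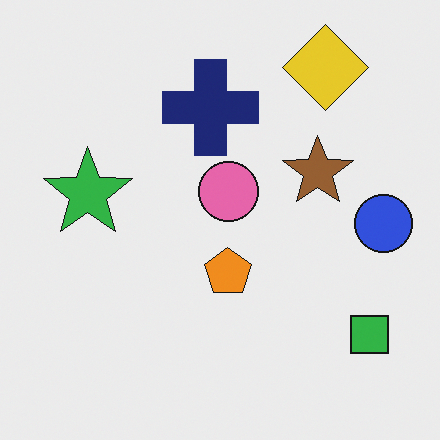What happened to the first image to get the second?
The second image is the first flipped horizontally (left ↔ right).

The blue circle is in the left of the first image and the right of the second — shapes on opposite sides of the vertical midline have swapped in a mirror flip.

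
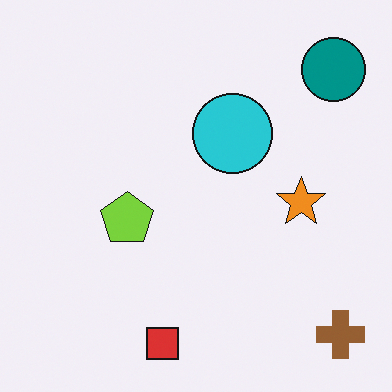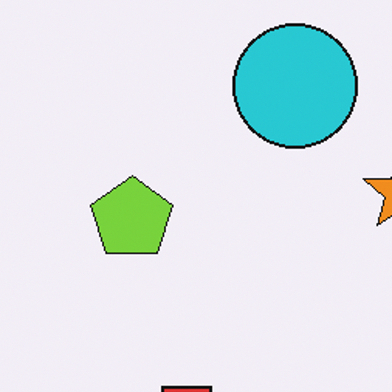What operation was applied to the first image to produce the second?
The transformation is: cropped slightly and scaled back up.

The visible shapes are larger and the field of view is narrower; shapes near the original edges may be partly or wholly outside the frame — a crop-and-rescale.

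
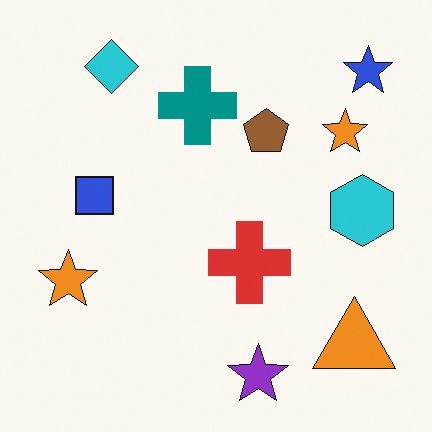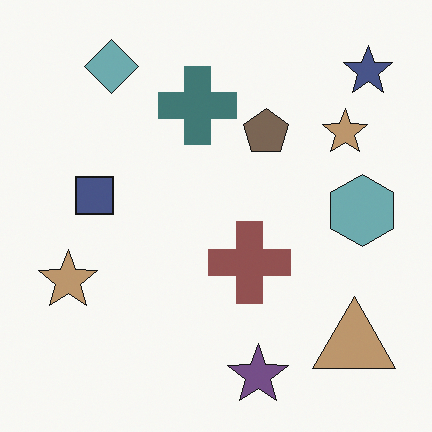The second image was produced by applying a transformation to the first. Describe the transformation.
The transformation is: made much more muted (saturation change).

All colors are more muted and greyish — a global saturation change.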